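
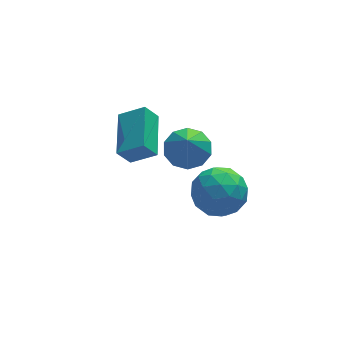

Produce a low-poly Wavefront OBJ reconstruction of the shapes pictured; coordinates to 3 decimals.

v 1.167 -1.861 -1.832
v 1.883 -1.587 -2.626
v 2.157 -3.293 -1.434
v 2.873 -3.019 -2.228
v 2.792 -2.397 -1.319
v 2.179 -1.512 -1.566
v 1.861 -3.368 -2.494
v 1.248 -2.483 -2.741
v 2.312 -2.518 -3.036
v 2.887 -1.918 -2.31
v 1.153 -2.962 -1.75
v 1.728 -2.362 -1.024
v 1.438 -1.598 -2.264
v 2.602 -3.282 -1.796
v 2.554 -2.916 -1.262
v 2.975 -2.755 -1.729
v 1.612 -1.554 -1.641
v 2.033 -1.393 -2.108
v 2.567 -1.869 -1.339
v 2.007 -3.487 -1.952
v 2.428 -3.326 -2.419
v 1.065 -2.125 -2.331
v 1.486 -1.964 -2.798
v 1.473 -3.011 -2.721
v 2.111 -1.984 -2.972
v 2.693 -2.826 -2.737
v 2.098 -3.031 -2.894
v 1.738 -2.511 -3.039
v 2.449 -1.632 -2.545
v 3.031 -2.473 -2.311
v 2.983 -2.108 -1.777
v 2.623 -1.588 -1.921
v 2.701 -2.179 -2.785
v 1.009 -2.407 -1.749
v 1.591 -3.248 -1.515
v 1.417 -3.292 -2.139
v 1.057 -2.772 -2.283
v 1.347 -2.054 -1.323
v 1.929 -2.896 -1.088
v 2.302 -2.369 -1.021
v 1.942 -1.849 -1.166
v 1.339 -2.701 -1.275
v -1.159 0.06 -1.463
v -0.236 -0.325 -0.837
v -0.678 1.892 -1.046
v 0.245 1.507 -0.419
v -0.645 0.093 -2.201
v 0.278 -0.292 -1.574
v -0.164 1.925 -1.783
v 0.759 1.54 -1.157
v 1.95 1.831 -3.78
v 2.757 1.367 -3.913
v 1.73 1.049 -2.4
v 2.876 1.854 -3.619
v 2.641 2.331 -3.386
v 2.142 2.618 -3.303
v 1.57 2.603 -3.402
v 1.143 2.294 -3.646
v 1.024 1.807 -3.94
v 1.258 1.33 -4.173
v 1.757 1.043 -4.256
v 2.329 1.058 -4.157
f 1 38 17
f 38 12 41
f 17 41 6
f 38 41 17
f 1 17 13
f 17 6 18
f 13 18 2
f 17 18 13
f 1 13 22
f 13 2 23
f 22 23 8
f 13 23 22
f 1 22 34
f 22 8 37
f 34 37 11
f 22 37 34
f 1 34 38
f 34 11 42
f 38 42 12
f 34 42 38
f 2 18 29
f 18 6 32
f 29 32 10
f 18 32 29
f 6 41 19
f 41 12 40
f 19 40 5
f 41 40 19
f 12 42 39
f 42 11 35
f 39 35 3
f 42 35 39
f 11 37 36
f 37 8 24
f 36 24 7
f 37 24 36
f 8 23 28
f 23 2 25
f 28 25 9
f 23 25 28
f 4 30 16
f 30 10 31
f 16 31 5
f 30 31 16
f 4 16 14
f 16 5 15
f 14 15 3
f 16 15 14
f 4 14 21
f 14 3 20
f 21 20 7
f 14 20 21
f 4 21 26
f 21 7 27
f 26 27 9
f 21 27 26
f 4 26 30
f 26 9 33
f 30 33 10
f 26 33 30
f 5 31 19
f 31 10 32
f 19 32 6
f 31 32 19
f 3 15 39
f 15 5 40
f 39 40 12
f 15 40 39
f 7 20 36
f 20 3 35
f 36 35 11
f 20 35 36
f 9 27 28
f 27 7 24
f 28 24 8
f 27 24 28
f 10 33 29
f 33 9 25
f 29 25 2
f 33 25 29
f 44 46 43
f 47 44 43
f 43 46 45
f 45 47 43
f 44 50 46
f 48 44 47
f 48 50 44
f 46 50 45
f 49 47 45
f 45 50 49
f 49 48 47
f 50 48 49
f 52 51 54
f 52 54 53
f 54 51 55
f 54 55 53
f 55 51 56
f 55 56 53
f 56 51 57
f 56 57 53
f 57 51 58
f 57 58 53
f 58 51 59
f 58 59 53
f 59 51 60
f 59 60 53
f 60 51 61
f 60 61 53
f 61 51 62
f 61 62 53
f 62 51 52
f 62 52 53



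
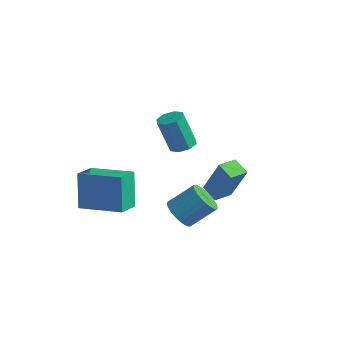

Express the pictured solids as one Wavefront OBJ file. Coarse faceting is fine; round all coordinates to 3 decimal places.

v 3.307 -1.826 -1.321
v 3.943 -2.234 -1.409
v 4.628 -1.362 -0.507
v 3.993 -0.954 -0.419
v 3.972 -2.033 -1.626
v 4.657 -1.161 -0.723
v 3.901 -1.801 -1.796
v 4.586 -0.929 -0.893
v 3.739 -1.573 -1.893
v 4.424 -0.701 -0.991
v 3.511 -1.383 -1.904
v 4.197 -0.511 -1.001
v 3.253 -1.26 -1.826
v 3.938 -0.388 -0.923
v 3.003 -1.224 -1.671
v 3.688 -0.352 -0.768
v 2.799 -1.279 -1.463
v 3.484 -0.407 -0.56
v 2.672 -1.418 -1.233
v 3.357 -0.546 -0.331
v 2.643 -1.619 -1.017
v 3.328 -0.747 -0.114
v 2.714 -1.851 -0.847
v 3.399 -0.979 0.056
v 2.876 -2.079 -0.749
v 3.561 -1.207 0.153
v 3.103 -2.269 -0.739
v 3.789 -1.397 0.164
v 3.362 -2.392 -0.817
v 4.047 -1.52 0.086
v 3.612 -2.428 -0.972
v 4.297 -1.556 -0.069
v 3.816 -2.373 -1.18
v 4.501 -1.501 -0.277
v 0.921 2.676 -3.575
v 1.707 2.783 -1.728
v 1.078 3.616 -3.696
v 1.863 3.723 -1.849
v 1.737 2.497 -3.911
v 2.522 2.604 -2.064
v 1.893 3.437 -4.032
v 2.679 3.544 -2.185
v 1.255 0.892 0.442
v 1.812 0.647 0.603
v 1.263 0.443 2.199
v 0.705 0.688 2.038
v 1.798 1.125 0.659
v 1.249 0.922 2.255
v 1.465 1.467 0.588
v 0.916 1.264 2.184
v 1.009 1.472 0.432
v 0.46 1.268 2.027
v 0.697 1.137 0.281
v 0.148 0.933 1.877
v 0.711 0.658 0.225
v 0.162 0.455 1.821
v 1.044 0.316 0.296
v 0.495 0.113 1.892
v 1.5 0.312 0.453
v 0.951 0.108 2.048
v -1.735 -2.479 -3.158
v -2.225 -1.961 -1.451
v -1.976 -1.375 -3.562
v -2.465 -0.857 -1.855
v 0.245 -1.903 -2.765
v -0.244 -1.385 -1.058
v 0.005 -0.799 -3.169
v -0.485 -0.281 -1.462
f 2 1 5
f 2 5 3
f 3 5 6
f 3 6 4
f 5 1 7
f 5 7 6
f 6 7 8
f 6 8 4
f 7 1 9
f 7 9 8
f 8 9 10
f 8 10 4
f 9 1 11
f 9 11 10
f 10 11 12
f 10 12 4
f 11 1 13
f 11 13 12
f 12 13 14
f 12 14 4
f 13 1 15
f 13 15 14
f 14 15 16
f 14 16 4
f 15 1 17
f 15 17 16
f 16 17 18
f 16 18 4
f 17 1 19
f 17 19 18
f 18 19 20
f 18 20 4
f 19 1 21
f 19 21 20
f 20 21 22
f 20 22 4
f 21 1 23
f 21 23 22
f 22 23 24
f 22 24 4
f 23 1 25
f 23 25 24
f 24 25 26
f 24 26 4
f 25 1 27
f 25 27 26
f 26 27 28
f 26 28 4
f 27 1 29
f 27 29 28
f 28 29 30
f 28 30 4
f 29 1 31
f 29 31 30
f 30 31 32
f 30 32 4
f 31 1 33
f 31 33 32
f 32 33 34
f 32 34 4
f 33 1 2
f 33 2 34
f 34 2 3
f 34 3 4
f 36 38 35
f 39 36 35
f 35 38 37
f 37 39 35
f 36 42 38
f 40 36 39
f 40 42 36
f 38 42 37
f 41 39 37
f 37 42 41
f 41 40 39
f 42 40 41
f 44 43 47
f 44 47 45
f 45 47 48
f 45 48 46
f 47 43 49
f 47 49 48
f 48 49 50
f 48 50 46
f 49 43 51
f 49 51 50
f 50 51 52
f 50 52 46
f 51 43 53
f 51 53 52
f 52 53 54
f 52 54 46
f 53 43 55
f 53 55 54
f 54 55 56
f 54 56 46
f 55 43 57
f 55 57 56
f 56 57 58
f 56 58 46
f 57 43 59
f 57 59 58
f 58 59 60
f 58 60 46
f 59 43 44
f 59 44 60
f 60 44 45
f 60 45 46
f 62 64 61
f 65 62 61
f 61 64 63
f 63 65 61
f 62 68 64
f 66 62 65
f 66 68 62
f 64 68 63
f 67 65 63
f 63 68 67
f 67 66 65
f 68 66 67



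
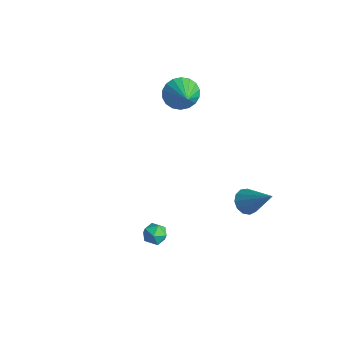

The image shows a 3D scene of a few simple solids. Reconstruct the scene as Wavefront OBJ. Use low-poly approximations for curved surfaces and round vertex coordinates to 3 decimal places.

v 1.247 -2.301 -1.04
v 1.717 -1.891 -1.19
v 1.823 -3.089 -1.39
v 2.293 -2.679 -1.54
v 2.153 -2.795 -0.925
v 1.796 -2.307 -0.709
v 1.744 -2.673 -1.871
v 1.387 -2.185 -1.655
v 2.024 -2.12 -1.704
v 2.276 -2.196 -1.119
v 1.264 -2.784 -1.461
v 1.516 -2.86 -0.876
v 1.862 2.566 -1.84
v 2.325 2.761 -2.341
v 3.218 2.994 -0.42
v 2.12 3.09 -2.244
v 1.832 3.253 -2.019
v 1.554 3.198 -1.736
v 1.374 2.942 -1.487
v 1.348 2.568 -1.35
v 1.486 2.192 -1.368
v 1.742 1.936 -1.537
v 2.037 1.88 -1.801
v 2.276 2.041 -2.078
v 2.384 2.37 -2.28
v -3.98 2.824 1.548
v -3.574 2.531 0.764
v -2.72 2.316 2.392
v -3.439 2.921 0.798
v -3.412 3.292 0.98
v -3.497 3.57 1.275
v -3.678 3.7 1.623
v -3.919 3.657 1.957
v -4.172 3.449 2.21
v -4.387 3.117 2.332
v -4.522 2.727 2.298
v -4.549 2.356 2.116
v -4.464 2.078 1.821
v -4.283 1.948 1.473
v -4.042 1.991 1.139
v -3.789 2.2 0.886
f 1 12 6
f 1 6 2
f 1 2 8
f 1 8 11
f 1 11 12
f 2 6 10
f 6 12 5
f 12 11 3
f 11 8 7
f 8 2 9
f 4 10 5
f 4 5 3
f 4 3 7
f 4 7 9
f 4 9 10
f 5 10 6
f 3 5 12
f 7 3 11
f 9 7 8
f 10 9 2
f 14 13 16
f 14 16 15
f 16 13 17
f 16 17 15
f 17 13 18
f 17 18 15
f 18 13 19
f 18 19 15
f 19 13 20
f 19 20 15
f 20 13 21
f 20 21 15
f 21 13 22
f 21 22 15
f 22 13 23
f 22 23 15
f 23 13 24
f 23 24 15
f 24 13 25
f 24 25 15
f 25 13 14
f 25 14 15
f 27 26 29
f 27 29 28
f 29 26 30
f 29 30 28
f 30 26 31
f 30 31 28
f 31 26 32
f 31 32 28
f 32 26 33
f 32 33 28
f 33 26 34
f 33 34 28
f 34 26 35
f 34 35 28
f 35 26 36
f 35 36 28
f 36 26 37
f 36 37 28
f 37 26 38
f 37 38 28
f 38 26 39
f 38 39 28
f 39 26 40
f 39 40 28
f 40 26 41
f 40 41 28
f 41 26 27
f 41 27 28



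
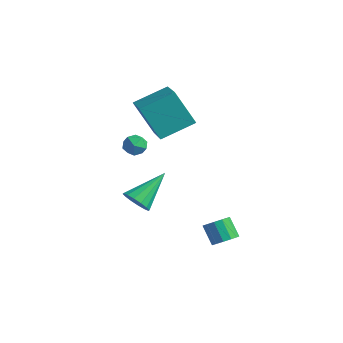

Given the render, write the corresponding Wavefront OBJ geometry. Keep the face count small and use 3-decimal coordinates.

v -0.747 -1.689 -1.887
v -0.158 -1.962 -1.531
v -0.653 -0.031 -0.773
v -0.014 -1.77 -1.83
v -0.066 -1.556 -2.143
v -0.301 -1.378 -2.388
v -0.655 -1.284 -2.499
v -1.034 -1.298 -2.445
v -1.337 -1.417 -2.242
v -1.481 -1.609 -1.944
v -1.429 -1.823 -1.63
v -1.194 -2 -1.385
v -0.839 -2.095 -1.275
v -0.46 -2.081 -1.328
v -3.432 0.887 -0.659
v -2.84 0.723 -0.877
v -3.3 0.257 0.177
v -2.708 0.093 -0.041
v -2.819 0.697 0.178
v -2.901 1.086 -0.339
v -3.239 -0.106 -0.361
v -3.321 0.283 -0.878
v -2.721 0.109 -0.692
v -2.461 0.606 -0.359
v -3.679 0.374 -0.341
v -3.419 0.871 -0.008
v 2.544 0.438 -3.808
v 3.014 0.67 -3.441
v 2.306 0.815 -2.625
v 1.836 0.582 -2.992
v 2.872 0.952 -3.615
v 2.164 1.097 -2.799
v 2.625 1.071 -3.85
v 1.917 1.216 -3.034
v 2.353 0.989 -4.071
v 1.645 1.134 -3.255
v 2.141 0.731 -4.209
v 1.433 0.876 -3.393
v 2.057 0.381 -4.22
v 1.35 0.526 -3.404
v 2.128 0.048 -4.1
v 1.42 0.193 -3.284
v 2.331 -0.161 -3.887
v 1.623 -0.016 -3.071
v 2.601 -0.18 -3.649
v 1.893 -0.035 -2.833
v 2.853 -0.003 -3.462
v 2.145 0.142 -2.645
v 3.007 0.314 -3.384
v 2.299 0.459 -2.568
v -3.261 1.852 -0.242
v -4.279 1.54 1.416
v -2.562 3.35 0.47
v -3.579 3.038 2.128
v -1.781 0.822 0.472
v -2.798 0.51 2.13
v -1.081 2.32 1.184
v -2.099 2.008 2.842
f 2 1 4
f 2 4 3
f 4 1 5
f 4 5 3
f 5 1 6
f 5 6 3
f 6 1 7
f 6 7 3
f 7 1 8
f 7 8 3
f 8 1 9
f 8 9 3
f 9 1 10
f 9 10 3
f 10 1 11
f 10 11 3
f 11 1 12
f 11 12 3
f 12 1 13
f 12 13 3
f 13 1 14
f 13 14 3
f 14 1 2
f 14 2 3
f 15 26 20
f 15 20 16
f 15 16 22
f 15 22 25
f 15 25 26
f 16 20 24
f 20 26 19
f 26 25 17
f 25 22 21
f 22 16 23
f 18 24 19
f 18 19 17
f 18 17 21
f 18 21 23
f 18 23 24
f 19 24 20
f 17 19 26
f 21 17 25
f 23 21 22
f 24 23 16
f 28 27 31
f 28 31 29
f 29 31 32
f 29 32 30
f 31 27 33
f 31 33 32
f 32 33 34
f 32 34 30
f 33 27 35
f 33 35 34
f 34 35 36
f 34 36 30
f 35 27 37
f 35 37 36
f 36 37 38
f 36 38 30
f 37 27 39
f 37 39 38
f 38 39 40
f 38 40 30
f 39 27 41
f 39 41 40
f 40 41 42
f 40 42 30
f 41 27 43
f 41 43 42
f 42 43 44
f 42 44 30
f 43 27 45
f 43 45 44
f 44 45 46
f 44 46 30
f 45 27 47
f 45 47 46
f 46 47 48
f 46 48 30
f 47 27 49
f 47 49 48
f 48 49 50
f 48 50 30
f 49 27 28
f 49 28 50
f 50 28 29
f 50 29 30
f 52 54 51
f 55 52 51
f 51 54 53
f 53 55 51
f 52 58 54
f 56 52 55
f 56 58 52
f 54 58 53
f 57 55 53
f 53 58 57
f 57 56 55
f 58 56 57



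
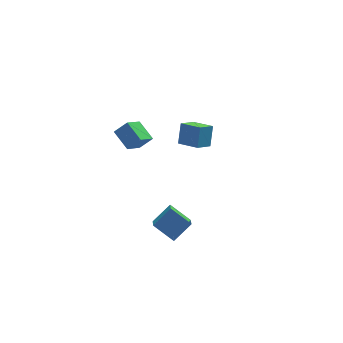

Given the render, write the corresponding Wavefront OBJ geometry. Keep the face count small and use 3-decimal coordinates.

v -3.379 1.098 -0.134
v -3.927 2.314 0.485
v -4.192 1.094 -0.845
v -4.74 2.309 -0.226
v -2.44 2.071 -1.214
v -2.988 3.286 -0.595
v -3.253 2.066 -1.925
v -3.801 3.282 -1.306
v -2.629 -4.144 -4.418
v -2.807 -5.104 -3.704
v -3.647 -3.307 -3.546
v -3.825 -4.268 -2.832
v -1.495 -3.692 -3.528
v -1.673 -4.653 -2.814
v -2.513 -2.856 -2.656
v -2.691 -3.816 -1.942
v 0.371 2.347 -3.087
v 0.716 3.121 -1.898
v -0.581 3.414 -3.506
v -0.235 4.189 -2.318
v 1.315 2.931 -3.742
v 1.661 3.706 -2.554
v 0.364 3.999 -4.162
v 0.709 4.773 -2.973
f 2 4 1
f 5 2 1
f 1 4 3
f 3 5 1
f 2 8 4
f 6 2 5
f 6 8 2
f 4 8 3
f 7 5 3
f 3 8 7
f 7 6 5
f 8 6 7
f 10 12 9
f 13 10 9
f 9 12 11
f 11 13 9
f 10 16 12
f 14 10 13
f 14 16 10
f 12 16 11
f 15 13 11
f 11 16 15
f 15 14 13
f 16 14 15
f 18 20 17
f 21 18 17
f 17 20 19
f 19 21 17
f 18 24 20
f 22 18 21
f 22 24 18
f 20 24 19
f 23 21 19
f 19 24 23
f 23 22 21
f 24 22 23



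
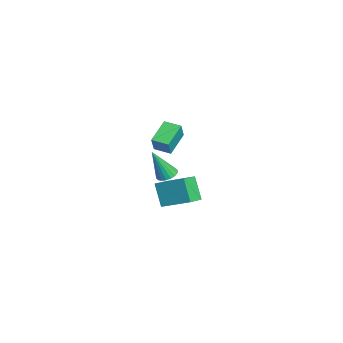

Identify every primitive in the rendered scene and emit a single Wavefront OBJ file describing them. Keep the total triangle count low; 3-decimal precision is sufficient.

v 1.831 1.777 3.129
v 2.367 1.582 4.162
v 0.622 2.619 3.914
v 1.158 2.425 4.948
v 2.382 2.675 3.012
v 2.918 2.481 4.046
v 1.173 3.518 3.798
v 1.709 3.323 4.831
v -2.448 2.58 -4.372
v -3.33 2.278 -2.879
v -3.36 3.345 -4.756
v -4.241 3.044 -3.262
v -1.459 4.216 -3.458
v -2.34 3.915 -1.964
v -2.37 4.982 -3.841
v -3.252 4.68 -2.348
v 0.131 2.677 -0.021
v 0.789 2.84 0.025
v 0.209 1.803 1.941
v 0.651 3.084 0.139
v 0.41 3.247 0.221
v 0.114 3.298 0.255
v -0.18 3.225 0.235
v -0.411 3.044 0.164
v -0.536 2.79 0.056
v -0.528 2.514 -0.068
v -0.39 2.27 -0.182
v -0.149 2.106 -0.264
v 0.148 2.056 -0.298
v 0.441 2.129 -0.278
v 0.672 2.31 -0.207
v 0.797 2.564 -0.099
f 2 4 1
f 5 2 1
f 1 4 3
f 3 5 1
f 2 8 4
f 6 2 5
f 6 8 2
f 4 8 3
f 7 5 3
f 3 8 7
f 7 6 5
f 8 6 7
f 10 12 9
f 13 10 9
f 9 12 11
f 11 13 9
f 10 16 12
f 14 10 13
f 14 16 10
f 12 16 11
f 15 13 11
f 11 16 15
f 15 14 13
f 16 14 15
f 18 17 20
f 18 20 19
f 20 17 21
f 20 21 19
f 21 17 22
f 21 22 19
f 22 17 23
f 22 23 19
f 23 17 24
f 23 24 19
f 24 17 25
f 24 25 19
f 25 17 26
f 25 26 19
f 26 17 27
f 26 27 19
f 27 17 28
f 27 28 19
f 28 17 29
f 28 29 19
f 29 17 30
f 29 30 19
f 30 17 31
f 30 31 19
f 31 17 32
f 31 32 19
f 32 17 18
f 32 18 19



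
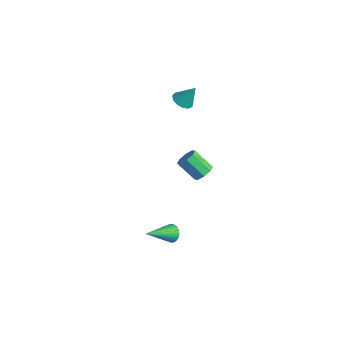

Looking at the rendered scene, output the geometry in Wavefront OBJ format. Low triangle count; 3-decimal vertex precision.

v -2.753 3.664 -3.801
v -2.336 3.83 -3.345
v -3.189 3.222 -2.343
v -3.607 3.056 -2.799
v -2.674 4.175 -3.424
v -3.528 3.567 -2.422
v -3.059 4.221 -3.724
v -3.912 3.613 -2.722
v -3.264 3.94 -4.069
v -4.118 3.333 -3.067
v -3.171 3.498 -4.257
v -4.024 2.89 -3.255
v -2.832 3.153 -4.178
v -3.686 2.545 -3.176
v -2.448 3.107 -3.878
v -3.301 2.499 -2.876
v -2.242 3.387 -3.533
v -3.096 2.78 -2.531
v 2.72 -1.474 -1.842
v 3.175 -1.3 -1.586
v 2.84 -3.026 -0.998
v 3.023 -1.237 -1.449
v 2.824 -1.21 -1.371
v 2.61 -1.223 -1.365
v 2.413 -1.275 -1.432
v 2.262 -1.357 -1.561
v 2.181 -1.457 -1.733
v 2.183 -1.559 -1.921
v 2.266 -1.649 -2.098
v 2.418 -1.712 -2.235
v 2.616 -1.739 -2.313
v 2.83 -1.725 -2.319
v 3.028 -1.674 -2.252
v 3.178 -1.592 -2.123
v 3.259 -1.492 -1.951
v 3.258 -1.39 -1.762
v -2.461 2.168 3.277
v -2.001 2.465 2.964
v -2.059 2.692 4.363
v -2.281 2.683 2.962
v -2.618 2.738 3.06
v -2.905 2.612 3.227
v -3.051 2.345 3.41
v -3.009 2.022 3.551
v -2.794 1.745 3.605
v -2.473 1.603 3.555
v -2.148 1.639 3.417
v -1.922 1.844 3.234
v -1.868 2.152 3.066
f 2 1 5
f 2 5 3
f 3 5 6
f 3 6 4
f 5 1 7
f 5 7 6
f 6 7 8
f 6 8 4
f 7 1 9
f 7 9 8
f 8 9 10
f 8 10 4
f 9 1 11
f 9 11 10
f 10 11 12
f 10 12 4
f 11 1 13
f 11 13 12
f 12 13 14
f 12 14 4
f 13 1 15
f 13 15 14
f 14 15 16
f 14 16 4
f 15 1 17
f 15 17 16
f 16 17 18
f 16 18 4
f 17 1 2
f 17 2 18
f 18 2 3
f 18 3 4
f 20 19 22
f 20 22 21
f 22 19 23
f 22 23 21
f 23 19 24
f 23 24 21
f 24 19 25
f 24 25 21
f 25 19 26
f 25 26 21
f 26 19 27
f 26 27 21
f 27 19 28
f 27 28 21
f 28 19 29
f 28 29 21
f 29 19 30
f 29 30 21
f 30 19 31
f 30 31 21
f 31 19 32
f 31 32 21
f 32 19 33
f 32 33 21
f 33 19 34
f 33 34 21
f 34 19 35
f 34 35 21
f 35 19 36
f 35 36 21
f 36 19 20
f 36 20 21
f 38 37 40
f 38 40 39
f 40 37 41
f 40 41 39
f 41 37 42
f 41 42 39
f 42 37 43
f 42 43 39
f 43 37 44
f 43 44 39
f 44 37 45
f 44 45 39
f 45 37 46
f 45 46 39
f 46 37 47
f 46 47 39
f 47 37 48
f 47 48 39
f 48 37 49
f 48 49 39
f 49 37 38
f 49 38 39



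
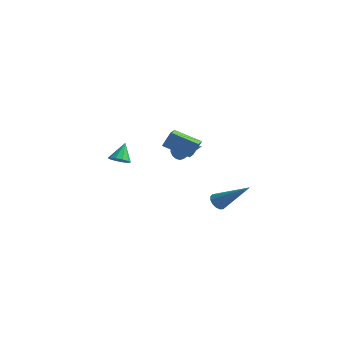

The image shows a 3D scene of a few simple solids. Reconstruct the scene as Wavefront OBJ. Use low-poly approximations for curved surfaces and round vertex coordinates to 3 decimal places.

v 3.011 0.216 0.136
v 3.308 0.271 -0.262
v 4.529 0.744 1.344
v 3.2 0.503 -0.227
v 3.041 0.659 -0.094
v 2.873 0.695 0.1
v 2.743 0.604 0.304
v 2.685 0.408 0.463
v 2.714 0.161 0.534
v 2.822 -0.071 0.499
v 2.981 -0.226 0.367
v 3.149 -0.263 0.173
v 3.279 -0.171 -0.031
v 3.337 0.024 -0.19
v -1.292 0.717 2.399
v -1.041 1.034 3.236
v -1.782 1.425 2.277
v -1.532 1.742 3.114
v -0.128 1.418 1.786
v 0.122 1.735 2.623
v -0.619 2.126 1.664
v -0.368 2.443 2.501
v -2.522 2.931 1.131
v -2.318 3.109 0.663
v -1.058 3.089 1.829
v -2.406 3.339 0.796
v -2.525 3.46 1.019
v -2.644 3.439 1.271
v -2.729 3.282 1.486
v -2.759 3.031 1.606
v -2.726 2.753 1.598
v -2.638 2.524 1.465
v -2.519 2.403 1.243
v -2.401 2.424 0.991
v -2.315 2.581 0.776
v -2.285 2.832 0.656
v 0.827 -3.826 3.198
v 1.346 -3.738 3.258
v 0.633 -3.294 4.082
v 1.221 -3.491 3.083
v 0.946 -3.372 2.951
v 0.625 -3.426 2.914
v 0.381 -3.633 2.985
v 0.307 -3.913 3.137
v 0.432 -4.16 3.312
v 0.707 -4.279 3.444
v 1.028 -4.225 3.482
v 1.272 -4.019 3.411
f 2 1 4
f 2 4 3
f 4 1 5
f 4 5 3
f 5 1 6
f 5 6 3
f 6 1 7
f 6 7 3
f 7 1 8
f 7 8 3
f 8 1 9
f 8 9 3
f 9 1 10
f 9 10 3
f 10 1 11
f 10 11 3
f 11 1 12
f 11 12 3
f 12 1 13
f 12 13 3
f 13 1 14
f 13 14 3
f 14 1 2
f 14 2 3
f 16 18 15
f 19 16 15
f 15 18 17
f 17 19 15
f 16 22 18
f 20 16 19
f 20 22 16
f 18 22 17
f 21 19 17
f 17 22 21
f 21 20 19
f 22 20 21
f 24 23 26
f 24 26 25
f 26 23 27
f 26 27 25
f 27 23 28
f 27 28 25
f 28 23 29
f 28 29 25
f 29 23 30
f 29 30 25
f 30 23 31
f 30 31 25
f 31 23 32
f 31 32 25
f 32 23 33
f 32 33 25
f 33 23 34
f 33 34 25
f 34 23 35
f 34 35 25
f 35 23 36
f 35 36 25
f 36 23 24
f 36 24 25
f 38 37 40
f 38 40 39
f 40 37 41
f 40 41 39
f 41 37 42
f 41 42 39
f 42 37 43
f 42 43 39
f 43 37 44
f 43 44 39
f 44 37 45
f 44 45 39
f 45 37 46
f 45 46 39
f 46 37 47
f 46 47 39
f 47 37 48
f 47 48 39
f 48 37 38
f 48 38 39



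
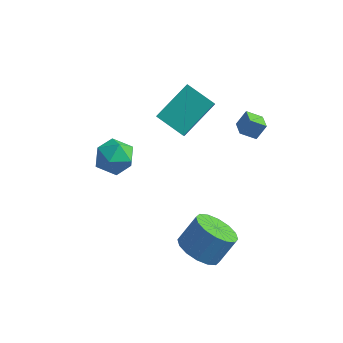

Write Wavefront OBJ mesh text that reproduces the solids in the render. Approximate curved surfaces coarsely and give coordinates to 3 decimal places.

v -1.593 0.027 -2.031
v -0.883 -0.025 -1.285
v -1.977 -1.575 -1.775
v -1.267 -1.627 -1.029
v -2.122 -1.068 -0.89
v -1.885 -0.078 -1.048
v -0.975 -1.522 -2.012
v -0.738 -0.532 -2.17
v -0.502 -0.982 -1.274
v -1.21 -0.701 -0.58
v -1.65 -0.899 -2.48
v -2.358 -0.618 -1.786
v 0.014 0.537 0.904
v 0.761 2.194 2.071
v -0.32 1.37 -0.064
v 0.428 3.027 1.103
v 1.432 0.353 0.257
v 2.18 2.01 1.424
v 1.099 1.186 -0.711
v 1.846 2.843 0.456
v 3.856 2.453 -0.218
v 3.197 2.105 0.25
v 4.167 2.84 0.509
v 3.508 2.492 0.976
v 4.332 1.768 -0.056
v 3.673 1.42 0.411
v 4.643 2.155 0.67
v 3.984 1.807 1.138
v 3.556 -2.653 -4.475
v 4.225 -2.1 -5.136
v 4.752 -1.315 -3.946
v 4.084 -1.867 -3.285
v 3.748 -1.798 -5.124
v 4.275 -1.013 -3.934
v 3.22 -1.725 -4.938
v 3.747 -0.94 -3.748
v 2.783 -1.9 -4.629
v 3.31 -1.115 -3.439
v 2.552 -2.277 -4.278
v 3.079 -1.492 -3.088
v 2.591 -2.755 -3.98
v 3.118 -1.97 -2.79
v 2.888 -3.205 -3.814
v 3.415 -2.42 -2.624
v 3.365 -3.507 -3.826
v 3.892 -2.722 -2.636
v 3.893 -3.58 -4.012
v 4.42 -2.795 -2.822
v 4.33 -3.405 -4.321
v 4.857 -2.62 -3.131
v 4.561 -3.028 -4.672
v 5.088 -2.243 -3.482
v 4.522 -2.55 -4.97
v 5.049 -1.765 -3.78
f 1 12 6
f 1 6 2
f 1 2 8
f 1 8 11
f 1 11 12
f 2 6 10
f 6 12 5
f 12 11 3
f 11 8 7
f 8 2 9
f 4 10 5
f 4 5 3
f 4 3 7
f 4 7 9
f 4 9 10
f 5 10 6
f 3 5 12
f 7 3 11
f 9 7 8
f 10 9 2
f 14 16 13
f 17 14 13
f 13 16 15
f 15 17 13
f 14 20 16
f 18 14 17
f 18 20 14
f 16 20 15
f 19 17 15
f 15 20 19
f 19 18 17
f 20 18 19
f 22 24 21
f 25 22 21
f 21 24 23
f 23 25 21
f 22 28 24
f 26 22 25
f 26 28 22
f 24 28 23
f 27 25 23
f 23 28 27
f 27 26 25
f 28 26 27
f 30 29 33
f 30 33 31
f 31 33 34
f 31 34 32
f 33 29 35
f 33 35 34
f 34 35 36
f 34 36 32
f 35 29 37
f 35 37 36
f 36 37 38
f 36 38 32
f 37 29 39
f 37 39 38
f 38 39 40
f 38 40 32
f 39 29 41
f 39 41 40
f 40 41 42
f 40 42 32
f 41 29 43
f 41 43 42
f 42 43 44
f 42 44 32
f 43 29 45
f 43 45 44
f 44 45 46
f 44 46 32
f 45 29 47
f 45 47 46
f 46 47 48
f 46 48 32
f 47 29 49
f 47 49 48
f 48 49 50
f 48 50 32
f 49 29 51
f 49 51 50
f 50 51 52
f 50 52 32
f 51 29 53
f 51 53 52
f 52 53 54
f 52 54 32
f 53 29 30
f 53 30 54
f 54 30 31
f 54 31 32



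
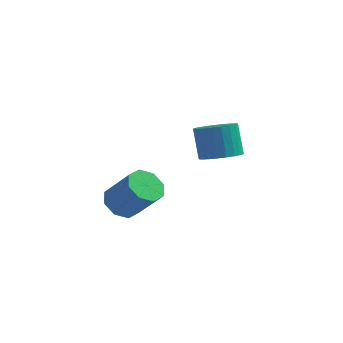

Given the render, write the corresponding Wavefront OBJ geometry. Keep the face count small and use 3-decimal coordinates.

v -1.394 -1.072 -3.365
v -0.843 -1.652 -3.948
v 0.464 -1.988 -2.379
v -0.086 -1.408 -1.795
v -0.626 -0.926 -3.973
v 0.681 -1.263 -2.403
v -0.859 -0.286 -3.641
v 0.448 -0.622 -2.072
v -1.405 -0.106 -3.148
v -0.098 -0.442 -1.578
v -1.944 -0.492 -2.781
v -0.637 -0.828 -1.212
v -2.161 -1.217 -2.757
v -0.854 -1.554 -1.187
v -1.928 -1.858 -3.088
v -0.621 -2.194 -1.519
v -1.382 -2.038 -3.582
v -0.075 -2.374 -2.012
v 1.778 3.663 -2.37
v 2.294 2.858 -1.891
v 1.799 3.491 -0.291
v 1.282 4.297 -0.77
v 2.595 3.146 -1.912
v 2.1 3.78 -0.313
v 2.771 3.513 -2.003
v 2.276 4.147 -0.403
v 2.797 3.903 -2.149
v 2.302 4.537 -0.55
v 2.667 4.257 -2.329
v 2.172 4.89 -0.73
v 2.402 4.52 -2.516
v 1.907 5.153 -0.916
v 2.041 4.653 -2.68
v 1.546 5.286 -1.081
v 1.641 4.635 -2.797
v 1.146 5.268 -1.197
v 1.261 4.469 -2.849
v 0.766 5.102 -1.249
v 0.96 4.18 -2.827
v 0.465 4.814 -1.228
v 0.784 3.813 -2.737
v 0.289 4.447 -1.137
v 0.758 3.423 -2.59
v 0.263 4.057 -0.991
v 0.888 3.07 -2.41
v 0.393 3.703 -0.811
v 1.153 2.807 -2.224
v 0.658 3.44 -0.624
v 1.514 2.674 -2.059
v 1.019 3.307 -0.46
v 1.914 2.692 -1.943
v 1.419 3.325 -0.343
f 2 1 5
f 2 5 3
f 3 5 6
f 3 6 4
f 5 1 7
f 5 7 6
f 6 7 8
f 6 8 4
f 7 1 9
f 7 9 8
f 8 9 10
f 8 10 4
f 9 1 11
f 9 11 10
f 10 11 12
f 10 12 4
f 11 1 13
f 11 13 12
f 12 13 14
f 12 14 4
f 13 1 15
f 13 15 14
f 14 15 16
f 14 16 4
f 15 1 17
f 15 17 16
f 16 17 18
f 16 18 4
f 17 1 2
f 17 2 18
f 18 2 3
f 18 3 4
f 20 19 23
f 20 23 21
f 21 23 24
f 21 24 22
f 23 19 25
f 23 25 24
f 24 25 26
f 24 26 22
f 25 19 27
f 25 27 26
f 26 27 28
f 26 28 22
f 27 19 29
f 27 29 28
f 28 29 30
f 28 30 22
f 29 19 31
f 29 31 30
f 30 31 32
f 30 32 22
f 31 19 33
f 31 33 32
f 32 33 34
f 32 34 22
f 33 19 35
f 33 35 34
f 34 35 36
f 34 36 22
f 35 19 37
f 35 37 36
f 36 37 38
f 36 38 22
f 37 19 39
f 37 39 38
f 38 39 40
f 38 40 22
f 39 19 41
f 39 41 40
f 40 41 42
f 40 42 22
f 41 19 43
f 41 43 42
f 42 43 44
f 42 44 22
f 43 19 45
f 43 45 44
f 44 45 46
f 44 46 22
f 45 19 47
f 45 47 46
f 46 47 48
f 46 48 22
f 47 19 49
f 47 49 48
f 48 49 50
f 48 50 22
f 49 19 51
f 49 51 50
f 50 51 52
f 50 52 22
f 51 19 20
f 51 20 52
f 52 20 21
f 52 21 22



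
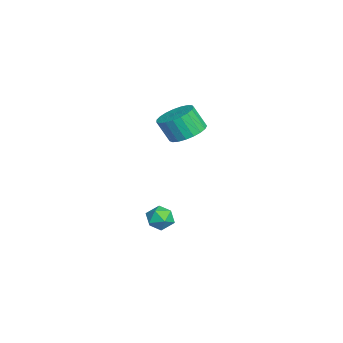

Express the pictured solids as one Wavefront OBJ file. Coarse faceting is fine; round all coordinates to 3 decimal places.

v -3.836 1.685 3.243
v -3.177 0.958 2.929
v -3.305 0.309 4.163
v -3.964 1.035 4.477
v -2.914 1.246 3.107
v -3.042 0.596 4.341
v -2.811 1.609 3.309
v -2.939 0.959 4.543
v -2.885 1.985 3.5
v -3.013 1.336 4.734
v -3.123 2.31 3.646
v -3.251 1.66 4.88
v -3.485 2.526 3.722
v -3.613 1.877 4.956
v -3.907 2.597 3.716
v -4.035 1.948 4.95
v -4.317 2.51 3.628
v -4.445 1.861 4.862
v -4.644 2.281 3.473
v -4.772 1.631 4.707
v -4.831 1.948 3.279
v -4.959 1.298 4.512
v -4.846 1.57 3.078
v -4.974 0.92 4.312
v -4.687 1.212 2.906
v -4.814 0.562 4.14
v -4.38 0.935 2.792
v -4.508 0.286 4.026
v -3.979 0.788 2.756
v -4.107 0.139 3.99
v -3.554 0.796 2.805
v -3.681 0.147 4.038
v -4.066 0.845 -2.581
v -3.437 0.854 -2.054
v -3.543 -0.214 -3.186
v -2.914 -0.205 -2.659
v -3.665 -0.407 -2.398
v -3.988 0.248 -2.024
v -2.992 0.392 -3.216
v -3.315 1.047 -2.842
v -2.773 0.575 -2.447
v -3.189 0.081 -1.941
v -3.791 0.559 -3.299
v -4.207 0.065 -2.793
f 2 1 5
f 2 5 3
f 3 5 6
f 3 6 4
f 5 1 7
f 5 7 6
f 6 7 8
f 6 8 4
f 7 1 9
f 7 9 8
f 8 9 10
f 8 10 4
f 9 1 11
f 9 11 10
f 10 11 12
f 10 12 4
f 11 1 13
f 11 13 12
f 12 13 14
f 12 14 4
f 13 1 15
f 13 15 14
f 14 15 16
f 14 16 4
f 15 1 17
f 15 17 16
f 16 17 18
f 16 18 4
f 17 1 19
f 17 19 18
f 18 19 20
f 18 20 4
f 19 1 21
f 19 21 20
f 20 21 22
f 20 22 4
f 21 1 23
f 21 23 22
f 22 23 24
f 22 24 4
f 23 1 25
f 23 25 24
f 24 25 26
f 24 26 4
f 25 1 27
f 25 27 26
f 26 27 28
f 26 28 4
f 27 1 29
f 27 29 28
f 28 29 30
f 28 30 4
f 29 1 31
f 29 31 30
f 30 31 32
f 30 32 4
f 31 1 2
f 31 2 32
f 32 2 3
f 32 3 4
f 33 44 38
f 33 38 34
f 33 34 40
f 33 40 43
f 33 43 44
f 34 38 42
f 38 44 37
f 44 43 35
f 43 40 39
f 40 34 41
f 36 42 37
f 36 37 35
f 36 35 39
f 36 39 41
f 36 41 42
f 37 42 38
f 35 37 44
f 39 35 43
f 41 39 40
f 42 41 34



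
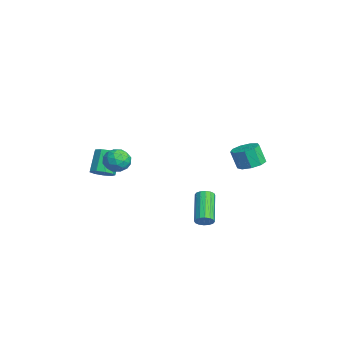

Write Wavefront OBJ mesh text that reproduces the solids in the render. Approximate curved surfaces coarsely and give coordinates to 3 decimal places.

v 0.456 -2.843 3.215
v 1.091 -3.028 3.625
v 0.309 -4.052 2.895
v 0.944 -4.237 3.305
v 0.298 -4.005 3.672
v 0.389 -3.258 3.869
v 1.011 -3.822 2.651
v 1.102 -3.075 2.848
v 1.434 -3.633 3.276
v 0.993 -3.747 3.907
v 0.407 -3.333 2.613
v -0.034 -3.447 3.244
v 0.786 -2.829 3.448
v 0.614 -4.251 3.072
v 0.234 -4.114 3.288
v 0.607 -4.223 3.529
v 0.374 -2.964 3.591
v 0.747 -3.073 3.832
v 0.281 -3.648 3.86
v 0.653 -4.007 2.688
v 1.026 -4.116 2.929
v 0.793 -2.857 2.991
v 1.166 -2.966 3.232
v 1.119 -3.432 2.66
v 1.361 -3.294 3.484
v 1.275 -4.005 3.296
v 1.314 -3.761 2.911
v 1.368 -3.321 3.027
v 1.102 -3.361 3.855
v 1.016 -4.071 3.667
v 0.636 -3.935 3.883
v 0.689 -3.496 3.999
v 1.304 -3.716 3.65
v 0.384 -3.009 2.853
v 0.298 -3.719 2.665
v 0.711 -3.584 2.521
v 0.764 -3.145 2.637
v 0.125 -3.075 3.224
v 0.039 -3.786 3.036
v 0.032 -3.759 3.493
v 0.086 -3.319 3.609
v 0.096 -3.364 2.87
v 2.059 3.073 3.083
v 2.534 2.475 2.988
v 2.337 2.149 4.063
v 1.861 2.747 4.157
v 2.803 2.893 3.165
v 2.605 2.566 4.239
v 2.723 3.395 3.302
v 2.526 3.068 4.377
v 2.332 3.746 3.338
v 2.135 3.42 4.412
v 1.814 3.783 3.254
v 1.617 3.457 4.328
v 1.41 3.488 3.09
v 1.212 3.161 4.164
v 1.309 2.998 2.923
v 1.112 2.672 3.997
v 1.559 2.544 2.83
v 1.362 2.218 3.905
v 2.043 2.337 2.856
v 1.846 2.011 3.931
v 3.379 0.42 -0.102
v 3.673 0.397 0.314
v 2.135 0.717 1.418
v 1.841 0.74 1.002
v 3.675 0.651 0.243
v 2.137 0.971 1.347
v 3.597 0.843 0.079
v 2.06 1.164 1.184
v 3.461 0.922 -0.133
v 1.924 1.242 0.972
v 3.303 0.866 -0.337
v 1.766 1.187 0.768
v 3.165 0.691 -0.478
v 1.628 1.011 0.627
v 3.085 0.443 -0.518
v 1.547 0.763 0.586
v 3.083 0.189 -0.447
v 1.545 0.509 0.657
v 3.16 -0.004 -0.284
v 1.623 0.317 0.821
v 3.296 -0.082 -0.072
v 1.759 0.238 1.033
v 3.454 -0.027 0.132
v 1.917 0.294 1.237
v 3.592 0.149 0.273
v 2.055 0.469 1.378
v -3.557 -3.738 0.42
v -3.122 -4.1 0.831
v -3.928 -3.704 2.032
v -4.363 -3.342 1.62
v -2.967 -3.65 0.786
v -3.774 -3.253 1.987
v -3.088 -3.24 0.569
v -3.895 -2.843 1.77
v -3.429 -3.064 0.283
v -4.235 -2.667 1.483
v -3.829 -3.203 0.06
v -4.636 -2.807 1.261
v -4.102 -3.593 0.005
v -4.908 -3.196 1.206
v -4.12 -4.051 0.145
v -4.926 -3.654 1.346
v -3.874 -4.362 0.413
v -4.68 -3.966 1.614
v -3.48 -4.382 0.684
v -4.286 -3.985 1.885
f 1 38 17
f 38 12 41
f 17 41 6
f 38 41 17
f 1 17 13
f 17 6 18
f 13 18 2
f 17 18 13
f 1 13 22
f 13 2 23
f 22 23 8
f 13 23 22
f 1 22 34
f 22 8 37
f 34 37 11
f 22 37 34
f 1 34 38
f 34 11 42
f 38 42 12
f 34 42 38
f 2 18 29
f 18 6 32
f 29 32 10
f 18 32 29
f 6 41 19
f 41 12 40
f 19 40 5
f 41 40 19
f 12 42 39
f 42 11 35
f 39 35 3
f 42 35 39
f 11 37 36
f 37 8 24
f 36 24 7
f 37 24 36
f 8 23 28
f 23 2 25
f 28 25 9
f 23 25 28
f 4 30 16
f 30 10 31
f 16 31 5
f 30 31 16
f 4 16 14
f 16 5 15
f 14 15 3
f 16 15 14
f 4 14 21
f 14 3 20
f 21 20 7
f 14 20 21
f 4 21 26
f 21 7 27
f 26 27 9
f 21 27 26
f 4 26 30
f 26 9 33
f 30 33 10
f 26 33 30
f 5 31 19
f 31 10 32
f 19 32 6
f 31 32 19
f 3 15 39
f 15 5 40
f 39 40 12
f 15 40 39
f 7 20 36
f 20 3 35
f 36 35 11
f 20 35 36
f 9 27 28
f 27 7 24
f 28 24 8
f 27 24 28
f 10 33 29
f 33 9 25
f 29 25 2
f 33 25 29
f 44 43 47
f 44 47 45
f 45 47 48
f 45 48 46
f 47 43 49
f 47 49 48
f 48 49 50
f 48 50 46
f 49 43 51
f 49 51 50
f 50 51 52
f 50 52 46
f 51 43 53
f 51 53 52
f 52 53 54
f 52 54 46
f 53 43 55
f 53 55 54
f 54 55 56
f 54 56 46
f 55 43 57
f 55 57 56
f 56 57 58
f 56 58 46
f 57 43 59
f 57 59 58
f 58 59 60
f 58 60 46
f 59 43 61
f 59 61 60
f 60 61 62
f 60 62 46
f 61 43 44
f 61 44 62
f 62 44 45
f 62 45 46
f 64 63 67
f 64 67 65
f 65 67 68
f 65 68 66
f 67 63 69
f 67 69 68
f 68 69 70
f 68 70 66
f 69 63 71
f 69 71 70
f 70 71 72
f 70 72 66
f 71 63 73
f 71 73 72
f 72 73 74
f 72 74 66
f 73 63 75
f 73 75 74
f 74 75 76
f 74 76 66
f 75 63 77
f 75 77 76
f 76 77 78
f 76 78 66
f 77 63 79
f 77 79 78
f 78 79 80
f 78 80 66
f 79 63 81
f 79 81 80
f 80 81 82
f 80 82 66
f 81 63 83
f 81 83 82
f 82 83 84
f 82 84 66
f 83 63 85
f 83 85 84
f 84 85 86
f 84 86 66
f 85 63 87
f 85 87 86
f 86 87 88
f 86 88 66
f 87 63 64
f 87 64 88
f 88 64 65
f 88 65 66
f 90 89 93
f 90 93 91
f 91 93 94
f 91 94 92
f 93 89 95
f 93 95 94
f 94 95 96
f 94 96 92
f 95 89 97
f 95 97 96
f 96 97 98
f 96 98 92
f 97 89 99
f 97 99 98
f 98 99 100
f 98 100 92
f 99 89 101
f 99 101 100
f 100 101 102
f 100 102 92
f 101 89 103
f 101 103 102
f 102 103 104
f 102 104 92
f 103 89 105
f 103 105 104
f 104 105 106
f 104 106 92
f 105 89 107
f 105 107 106
f 106 107 108
f 106 108 92
f 107 89 90
f 107 90 108
f 108 90 91
f 108 91 92



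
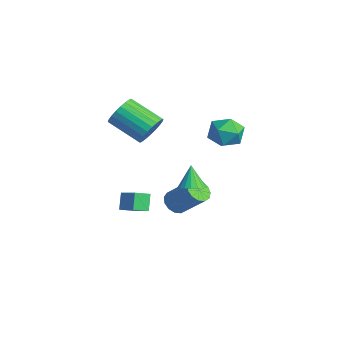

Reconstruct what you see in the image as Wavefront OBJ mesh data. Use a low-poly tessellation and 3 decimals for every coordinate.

v 0.118 -0.332 -0.151
v 0.566 0.215 -0.02
v -0.558 -0.048 0.971
v 0.335 0.352 -0.194
v 0.061 0.354 -0.36
v -0.202 0.22 -0.484
v -0.402 -0.024 -0.542
v -0.499 -0.328 -0.523
v -0.474 -0.634 -0.43
v -0.331 -0.88 -0.282
v -0.1 -1.017 -0.108
v 0.174 -1.019 0.058
v 0.437 -0.885 0.182
v 0.637 -0.641 0.24
v 0.734 -0.337 0.221
v 0.709 -0.031 0.128
v -2.136 -0.107 -2.615
v -1.714 -0.677 -2.647
v -0.622 0.056 -1.317
v -1.044 0.627 -1.285
v -1.569 -0.414 -2.911
v -0.477 0.319 -1.582
v -1.603 -0.054 -3.081
v -0.511 0.679 -1.752
v -1.807 0.29 -3.103
v -0.715 1.023 -1.774
v -2.115 0.508 -2.97
v -1.023 1.241 -1.641
v -2.43 0.53 -2.724
v -1.338 1.263 -1.395
v -2.651 0.351 -2.444
v -1.559 1.084 -1.114
v -2.709 0.026 -2.217
v -1.617 0.759 -0.888
v -2.585 -0.341 -2.117
v -1.493 0.392 -0.788
v -2.318 -0.633 -2.175
v -1.226 0.1 -0.845
v -1.994 -0.758 -2.372
v -0.902 -0.025 -1.043
v -1.682 -1.579 3.159
v -1.237 -1.508 3.927
v -2.633 -2.489 4.828
v -3.078 -2.561 4.061
v -1.433 -1.221 3.935
v -2.829 -2.202 4.836
v -1.667 -0.989 3.825
v -3.063 -1.97 4.726
v -1.903 -0.847 3.614
v -3.3 -1.828 4.515
v -2.106 -0.816 3.334
v -3.502 -1.798 4.235
v -2.243 -0.902 3.027
v -3.64 -1.883 3.928
v -2.296 -1.091 2.74
v -3.692 -2.072 3.641
v -2.255 -1.354 2.517
v -3.651 -2.335 3.418
v -2.127 -1.651 2.392
v -3.523 -2.632 3.293
v -1.931 -1.938 2.384
v -3.327 -2.919 3.285
v -1.697 -2.17 2.494
v -3.093 -3.151 3.395
v -1.46 -2.312 2.705
v -2.857 -3.293 3.606
v -1.258 -2.342 2.985
v -2.654 -3.324 3.886
v -1.12 -2.257 3.292
v -2.517 -3.238 4.193
v -1.068 -2.068 3.579
v -2.464 -3.049 4.48
v -1.109 -1.805 3.802
v -2.505 -2.786 4.703
v -1.563 2.761 1.778
v -0.986 3.02 2.551
v -1.334 1.2 2.129
v -0.757 1.459 2.902
v -1.739 1.64 2.929
v -1.88 2.605 2.712
v -0.44 1.615 1.968
v -0.581 2.58 1.751
v -0.292 2.311 2.668
v -1.094 2.327 3.263
v -1.226 1.893 1.417
v -2.028 1.909 2.012
v 0.325 -4.083 0.762
v 1.457 -3.898 1.394
v 0.362 -3.326 0.474
v 1.494 -3.141 1.107
v 0.806 -4.399 -0.007
v 1.938 -4.214 0.626
v 0.843 -3.642 -0.294
v 1.975 -3.457 0.338
f 2 1 4
f 2 4 3
f 4 1 5
f 4 5 3
f 5 1 6
f 5 6 3
f 6 1 7
f 6 7 3
f 7 1 8
f 7 8 3
f 8 1 9
f 8 9 3
f 9 1 10
f 9 10 3
f 10 1 11
f 10 11 3
f 11 1 12
f 11 12 3
f 12 1 13
f 12 13 3
f 13 1 14
f 13 14 3
f 14 1 15
f 14 15 3
f 15 1 16
f 15 16 3
f 16 1 2
f 16 2 3
f 18 17 21
f 18 21 19
f 19 21 22
f 19 22 20
f 21 17 23
f 21 23 22
f 22 23 24
f 22 24 20
f 23 17 25
f 23 25 24
f 24 25 26
f 24 26 20
f 25 17 27
f 25 27 26
f 26 27 28
f 26 28 20
f 27 17 29
f 27 29 28
f 28 29 30
f 28 30 20
f 29 17 31
f 29 31 30
f 30 31 32
f 30 32 20
f 31 17 33
f 31 33 32
f 32 33 34
f 32 34 20
f 33 17 35
f 33 35 34
f 34 35 36
f 34 36 20
f 35 17 37
f 35 37 36
f 36 37 38
f 36 38 20
f 37 17 39
f 37 39 38
f 38 39 40
f 38 40 20
f 39 17 18
f 39 18 40
f 40 18 19
f 40 19 20
f 42 41 45
f 42 45 43
f 43 45 46
f 43 46 44
f 45 41 47
f 45 47 46
f 46 47 48
f 46 48 44
f 47 41 49
f 47 49 48
f 48 49 50
f 48 50 44
f 49 41 51
f 49 51 50
f 50 51 52
f 50 52 44
f 51 41 53
f 51 53 52
f 52 53 54
f 52 54 44
f 53 41 55
f 53 55 54
f 54 55 56
f 54 56 44
f 55 41 57
f 55 57 56
f 56 57 58
f 56 58 44
f 57 41 59
f 57 59 58
f 58 59 60
f 58 60 44
f 59 41 61
f 59 61 60
f 60 61 62
f 60 62 44
f 61 41 63
f 61 63 62
f 62 63 64
f 62 64 44
f 63 41 65
f 63 65 64
f 64 65 66
f 64 66 44
f 65 41 67
f 65 67 66
f 66 67 68
f 66 68 44
f 67 41 69
f 67 69 68
f 68 69 70
f 68 70 44
f 69 41 71
f 69 71 70
f 70 71 72
f 70 72 44
f 71 41 73
f 71 73 72
f 72 73 74
f 72 74 44
f 73 41 42
f 73 42 74
f 74 42 43
f 74 43 44
f 75 86 80
f 75 80 76
f 75 76 82
f 75 82 85
f 75 85 86
f 76 80 84
f 80 86 79
f 86 85 77
f 85 82 81
f 82 76 83
f 78 84 79
f 78 79 77
f 78 77 81
f 78 81 83
f 78 83 84
f 79 84 80
f 77 79 86
f 81 77 85
f 83 81 82
f 84 83 76
f 88 90 87
f 91 88 87
f 87 90 89
f 89 91 87
f 88 94 90
f 92 88 91
f 92 94 88
f 90 94 89
f 93 91 89
f 89 94 93
f 93 92 91
f 94 92 93



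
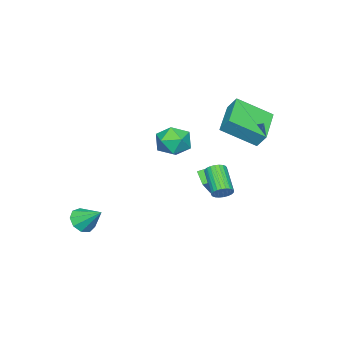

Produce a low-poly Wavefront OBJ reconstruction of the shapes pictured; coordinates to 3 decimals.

v 1.71 -4.192 -4.236
v 2.312 -3.864 -4.669
v 1.75 -3.008 -3.284
v 1.822 -3.691 -4.863
v 1.281 -3.753 -4.764
v 0.94 -4.02 -4.418
v 0.96 -4.367 -3.987
v 1.33 -4.633 -3.673
v 1.879 -4.692 -3.622
v 2.349 -4.517 -3.859
v 2.519 -4.19 -4.272
v -4.087 0.667 2.71
v -4.055 1.221 3.482
v -5.038 2.253 1.613
v -5.007 2.806 2.385
v -2.133 1.414 2.095
v -2.102 1.967 2.867
v -3.085 2.999 0.998
v -3.053 3.553 1.77
v -5.067 -0.302 -2.836
v -3.81 0.031 -1.591
v -4.64 0.306 -3.429
v -3.384 0.638 -2.184
v -4.576 -0.958 -3.156
v -3.32 -0.626 -1.911
v -4.15 -0.351 -3.749
v -2.893 -0.018 -2.504
v -1.222 2.192 -1.729
v -0.798 2.144 -1.351
v -1.775 1.119 -0.392
v -2.198 1.168 -0.771
v -0.907 2.321 -1.272
v -1.884 1.296 -0.313
v -1.064 2.479 -1.263
v -2.04 1.454 -0.304
v -1.244 2.593 -1.324
v -2.221 1.568 -0.366
v -1.421 2.646 -1.448
v -2.398 1.621 -0.489
v -1.568 2.63 -1.614
v -2.545 1.605 -0.656
v -1.662 2.548 -1.798
v -2.639 1.523 -0.839
v -1.689 2.411 -1.972
v -2.666 1.386 -1.013
v -1.645 2.241 -2.108
v -2.622 1.216 -1.149
v -1.536 2.064 -2.187
v -2.513 1.039 -1.228
v -1.38 1.906 -2.196
v -2.356 0.881 -1.237
v -1.199 1.792 -2.134
v -2.176 0.767 -1.176
v -1.022 1.739 -2.011
v -1.999 0.714 -1.052
v -0.875 1.755 -1.844
v -1.852 0.73 -0.886
v -0.781 1.837 -1.661
v -1.758 0.812 -0.702
v -0.754 1.974 -1.487
v -1.731 0.949 -0.528
v -2.642 -0.575 0.062
v -1.695 -1.015 -0.058
v -3.185 -1.965 0.878
v -2.238 -2.405 0.758
v -2.357 -1.583 1.402
v -2.022 -0.724 0.898
v -2.858 -2.256 -0.078
v -2.523 -1.397 -0.582
v -1.829 -2.054 -0.145
v -1.519 -1.638 0.77
v -3.361 -1.342 0.05
v -3.051 -0.926 0.965
f 2 1 4
f 2 4 3
f 4 1 5
f 4 5 3
f 5 1 6
f 5 6 3
f 6 1 7
f 6 7 3
f 7 1 8
f 7 8 3
f 8 1 9
f 8 9 3
f 9 1 10
f 9 10 3
f 10 1 11
f 10 11 3
f 11 1 2
f 11 2 3
f 13 15 12
f 16 13 12
f 12 15 14
f 14 16 12
f 13 19 15
f 17 13 16
f 17 19 13
f 15 19 14
f 18 16 14
f 14 19 18
f 18 17 16
f 19 17 18
f 21 23 20
f 24 21 20
f 20 23 22
f 22 24 20
f 21 27 23
f 25 21 24
f 25 27 21
f 23 27 22
f 26 24 22
f 22 27 26
f 26 25 24
f 27 25 26
f 29 28 32
f 29 32 30
f 30 32 33
f 30 33 31
f 32 28 34
f 32 34 33
f 33 34 35
f 33 35 31
f 34 28 36
f 34 36 35
f 35 36 37
f 35 37 31
f 36 28 38
f 36 38 37
f 37 38 39
f 37 39 31
f 38 28 40
f 38 40 39
f 39 40 41
f 39 41 31
f 40 28 42
f 40 42 41
f 41 42 43
f 41 43 31
f 42 28 44
f 42 44 43
f 43 44 45
f 43 45 31
f 44 28 46
f 44 46 45
f 45 46 47
f 45 47 31
f 46 28 48
f 46 48 47
f 47 48 49
f 47 49 31
f 48 28 50
f 48 50 49
f 49 50 51
f 49 51 31
f 50 28 52
f 50 52 51
f 51 52 53
f 51 53 31
f 52 28 54
f 52 54 53
f 53 54 55
f 53 55 31
f 54 28 56
f 54 56 55
f 55 56 57
f 55 57 31
f 56 28 58
f 56 58 57
f 57 58 59
f 57 59 31
f 58 28 60
f 58 60 59
f 59 60 61
f 59 61 31
f 60 28 29
f 60 29 61
f 61 29 30
f 61 30 31
f 62 73 67
f 62 67 63
f 62 63 69
f 62 69 72
f 62 72 73
f 63 67 71
f 67 73 66
f 73 72 64
f 72 69 68
f 69 63 70
f 65 71 66
f 65 66 64
f 65 64 68
f 65 68 70
f 65 70 71
f 66 71 67
f 64 66 73
f 68 64 72
f 70 68 69
f 71 70 63



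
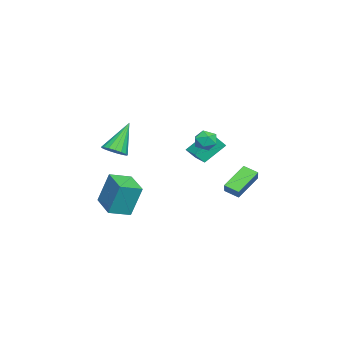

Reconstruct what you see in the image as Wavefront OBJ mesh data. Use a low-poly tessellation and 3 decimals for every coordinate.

v 0.8 -3.515 -0.263
v 1.451 -3.315 0.053
v -0.22 -2.945 1.483
v 1.339 -3.016 -0.11
v 1.104 -2.83 -0.308
v 0.799 -2.802 -0.496
v 0.494 -2.936 -0.63
v 0.26 -3.204 -0.68
v 0.149 -3.542 -0.634
v 0.187 -3.874 -0.503
v 0.366 -4.124 -0.318
v 0.644 -4.234 -0.119
v 0.958 -4.179 0.047
v 1.235 -3.973 0.141
v 1.413 -3.661 0.144
v -1.705 1.404 0.486
v -1.032 1.106 0.508
v -2.008 0.654 -0.388
v -1.335 0.356 -0.366
v -1.801 0.253 0.194
v -1.614 0.717 0.734
v -1.426 1.043 -0.614
v -1.239 1.507 -0.074
v -0.859 0.884 -0.172
v -1.092 0.395 0.327
v -1.948 1.365 -0.207
v -2.181 0.876 0.292
v 1.927 -2.958 -3.467
v 1.903 -2.339 -1.608
v 3.363 -2.036 -3.756
v 3.339 -1.417 -1.896
v 2.641 -3.963 -3.124
v 2.617 -3.344 -1.264
v 4.077 -3.041 -3.412
v 4.053 -2.422 -1.553
v -4.002 0.993 -0.771
v -3.769 0.506 -0.154
v -2.728 1.757 -0.648
v -2.496 1.27 -0.031
v -3.284 -0.03 -1.849
v -3.052 -0.517 -1.232
v -2.011 0.734 -1.726
v -1.778 0.247 -1.109
v -3.123 2.397 -4.592
v -3.38 1.557 -4.257
v -4.472 3.217 -3.571
v -4.729 2.377 -3.236
v -2.611 2.483 -3.984
v -2.868 1.643 -3.649
v -3.96 3.303 -2.963
v -4.217 2.463 -2.628
f 2 1 4
f 2 4 3
f 4 1 5
f 4 5 3
f 5 1 6
f 5 6 3
f 6 1 7
f 6 7 3
f 7 1 8
f 7 8 3
f 8 1 9
f 8 9 3
f 9 1 10
f 9 10 3
f 10 1 11
f 10 11 3
f 11 1 12
f 11 12 3
f 12 1 13
f 12 13 3
f 13 1 14
f 13 14 3
f 14 1 15
f 14 15 3
f 15 1 2
f 15 2 3
f 16 27 21
f 16 21 17
f 16 17 23
f 16 23 26
f 16 26 27
f 17 21 25
f 21 27 20
f 27 26 18
f 26 23 22
f 23 17 24
f 19 25 20
f 19 20 18
f 19 18 22
f 19 22 24
f 19 24 25
f 20 25 21
f 18 20 27
f 22 18 26
f 24 22 23
f 25 24 17
f 29 31 28
f 32 29 28
f 28 31 30
f 30 32 28
f 29 35 31
f 33 29 32
f 33 35 29
f 31 35 30
f 34 32 30
f 30 35 34
f 34 33 32
f 35 33 34
f 37 39 36
f 40 37 36
f 36 39 38
f 38 40 36
f 37 43 39
f 41 37 40
f 41 43 37
f 39 43 38
f 42 40 38
f 38 43 42
f 42 41 40
f 43 41 42
f 45 47 44
f 48 45 44
f 44 47 46
f 46 48 44
f 45 51 47
f 49 45 48
f 49 51 45
f 47 51 46
f 50 48 46
f 46 51 50
f 50 49 48
f 51 49 50



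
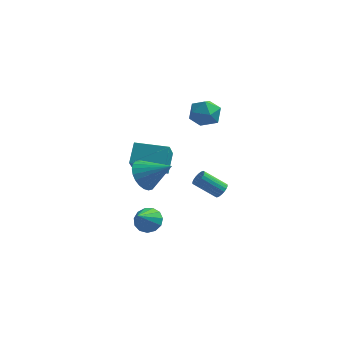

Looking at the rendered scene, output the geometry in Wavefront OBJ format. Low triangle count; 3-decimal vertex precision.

v -0.036 -1.8 -4.21
v 0.493 -2.335 -4.626
v -0.344 -3.1 -2.93
v 0.767 -2.09 -4.311
v 0.787 -1.753 -3.964
v 0.545 -1.431 -3.694
v 0.119 -1.226 -3.589
v -0.356 -1.203 -3.68
v -0.73 -1.37 -3.939
v -0.883 -1.673 -4.285
v -0.768 -2.017 -4.606
v -0.42 -2.291 -4.802
v 0.05 -2.41 -4.809
v 2.191 1.464 2.945
v 2.716 1.547 3.815
v 2.544 -0.147 2.885
v 3.069 -0.064 3.755
v 2.054 0.036 3.76
v 1.836 1.032 3.797
v 3.424 0.368 2.903
v 3.206 1.364 2.94
v 3.478 0.869 3.789
v 2.631 0.664 4.319
v 2.629 0.736 2.381
v 1.782 0.531 2.911
v 3.245 2.724 -4.467
v 3.589 2.728 -4.025
v 2.259 2.6 -2.99
v 1.915 2.596 -3.433
v 3.539 2.97 -4.059
v 2.209 2.842 -3.024
v 3.431 3.163 -4.174
v 2.101 3.035 -3.139
v 3.286 3.269 -4.347
v 1.957 3.142 -3.312
v 3.134 3.267 -4.544
v 1.804 3.14 -3.509
v 3.003 3.158 -4.725
v 1.673 3.03 -3.69
v 2.92 2.962 -4.856
v 1.59 2.835 -3.821
v 2.901 2.72 -4.91
v 1.571 2.592 -3.875
v 2.951 2.478 -4.876
v 1.621 2.35 -3.841
v 3.059 2.285 -4.761
v 1.729 2.157 -3.726
v 3.203 2.178 -4.588
v 1.874 2.051 -3.553
v 3.356 2.18 -4.391
v 2.026 2.053 -3.356
v 3.487 2.29 -4.21
v 2.157 2.162 -3.175
v 3.57 2.485 -4.079
v 2.24 2.358 -3.044
v -0.956 -1.37 -0.372
v -0.861 -2.655 1.038
v -0.926 -0.32 0.583
v -0.831 -1.605 1.993
v 1.011 -1.335 -0.473
v 1.106 -2.62 0.937
v 1.041 -0.285 0.482
v 1.136 -1.57 1.892
v 0.193 -3.7 0.924
v 0.728 -4.033 0.097
v 1.747 -3.82 1.976
v 0.779 -3.632 0.067
v 0.741 -3.241 0.168
v 0.619 -2.919 0.384
v 0.433 -2.717 0.683
v 0.21 -2.664 1.018
v -0.015 -2.769 1.338
v -0.209 -3.015 1.596
v -0.341 -3.366 1.751
v -0.392 -3.767 1.781
v -0.354 -4.159 1.68
v -0.233 -4.48 1.464
v -0.047 -4.682 1.165
v 0.176 -4.735 0.83
v 0.402 -4.63 0.509
v 0.595 -4.384 0.252
f 2 1 4
f 2 4 3
f 4 1 5
f 4 5 3
f 5 1 6
f 5 6 3
f 6 1 7
f 6 7 3
f 7 1 8
f 7 8 3
f 8 1 9
f 8 9 3
f 9 1 10
f 9 10 3
f 10 1 11
f 10 11 3
f 11 1 12
f 11 12 3
f 12 1 13
f 12 13 3
f 13 1 2
f 13 2 3
f 14 25 19
f 14 19 15
f 14 15 21
f 14 21 24
f 14 24 25
f 15 19 23
f 19 25 18
f 25 24 16
f 24 21 20
f 21 15 22
f 17 23 18
f 17 18 16
f 17 16 20
f 17 20 22
f 17 22 23
f 18 23 19
f 16 18 25
f 20 16 24
f 22 20 21
f 23 22 15
f 27 26 30
f 27 30 28
f 28 30 31
f 28 31 29
f 30 26 32
f 30 32 31
f 31 32 33
f 31 33 29
f 32 26 34
f 32 34 33
f 33 34 35
f 33 35 29
f 34 26 36
f 34 36 35
f 35 36 37
f 35 37 29
f 36 26 38
f 36 38 37
f 37 38 39
f 37 39 29
f 38 26 40
f 38 40 39
f 39 40 41
f 39 41 29
f 40 26 42
f 40 42 41
f 41 42 43
f 41 43 29
f 42 26 44
f 42 44 43
f 43 44 45
f 43 45 29
f 44 26 46
f 44 46 45
f 45 46 47
f 45 47 29
f 46 26 48
f 46 48 47
f 47 48 49
f 47 49 29
f 48 26 50
f 48 50 49
f 49 50 51
f 49 51 29
f 50 26 52
f 50 52 51
f 51 52 53
f 51 53 29
f 52 26 54
f 52 54 53
f 53 54 55
f 53 55 29
f 54 26 27
f 54 27 55
f 55 27 28
f 55 28 29
f 57 59 56
f 60 57 56
f 56 59 58
f 58 60 56
f 57 63 59
f 61 57 60
f 61 63 57
f 59 63 58
f 62 60 58
f 58 63 62
f 62 61 60
f 63 61 62
f 65 64 67
f 65 67 66
f 67 64 68
f 67 68 66
f 68 64 69
f 68 69 66
f 69 64 70
f 69 70 66
f 70 64 71
f 70 71 66
f 71 64 72
f 71 72 66
f 72 64 73
f 72 73 66
f 73 64 74
f 73 74 66
f 74 64 75
f 74 75 66
f 75 64 76
f 75 76 66
f 76 64 77
f 76 77 66
f 77 64 78
f 77 78 66
f 78 64 79
f 78 79 66
f 79 64 80
f 79 80 66
f 80 64 81
f 80 81 66
f 81 64 65
f 81 65 66



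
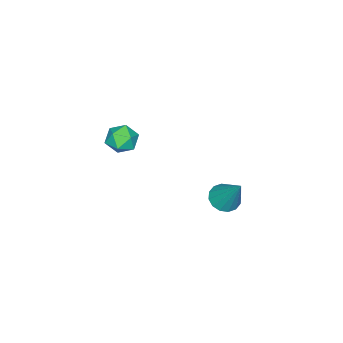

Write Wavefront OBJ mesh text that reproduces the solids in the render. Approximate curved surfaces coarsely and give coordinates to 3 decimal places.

v 1.152 2.055 -3.558
v 1.609 2.519 -3.969
v 1.628 3.145 -1.802
v 1.25 2.692 -3.979
v 0.865 2.695 -3.876
v 0.557 2.526 -3.688
v 0.408 2.231 -3.465
v 0.459 1.889 -3.266
v 0.695 1.592 -3.146
v 1.054 1.419 -3.136
v 1.439 1.416 -3.239
v 1.747 1.585 -3.427
v 1.896 1.88 -3.65
v 1.845 2.222 -3.849
v 0.136 -3.895 -2.271
v 0.414 -3.441 -2.936
v 1.366 -3.759 -1.664
v 1.644 -3.305 -2.329
v 1.056 -2.979 -1.807
v 0.295 -3.063 -2.182
v 1.485 -4.137 -2.418
v 0.724 -4.221 -2.793
v 1.248 -3.591 -3.027
v 0.982 -2.875 -2.649
v 0.798 -4.325 -1.951
v 0.532 -3.609 -1.573
f 2 1 4
f 2 4 3
f 4 1 5
f 4 5 3
f 5 1 6
f 5 6 3
f 6 1 7
f 6 7 3
f 7 1 8
f 7 8 3
f 8 1 9
f 8 9 3
f 9 1 10
f 9 10 3
f 10 1 11
f 10 11 3
f 11 1 12
f 11 12 3
f 12 1 13
f 12 13 3
f 13 1 14
f 13 14 3
f 14 1 2
f 14 2 3
f 15 26 20
f 15 20 16
f 15 16 22
f 15 22 25
f 15 25 26
f 16 20 24
f 20 26 19
f 26 25 17
f 25 22 21
f 22 16 23
f 18 24 19
f 18 19 17
f 18 17 21
f 18 21 23
f 18 23 24
f 19 24 20
f 17 19 26
f 21 17 25
f 23 21 22
f 24 23 16



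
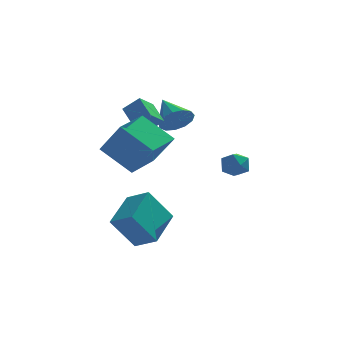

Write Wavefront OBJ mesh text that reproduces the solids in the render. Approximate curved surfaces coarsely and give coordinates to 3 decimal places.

v -2.218 0.222 2.935
v -2.746 1.27 3.661
v -1.609 0.952 2.324
v -2.137 2 3.05
v -1.423 0.14 3.63
v -1.951 1.188 4.356
v -0.814 0.87 3.019
v -1.342 1.918 3.745
v 1.853 2.117 0.227
v 2.27 2.545 -0.304
v 2.71 1.155 0.124
v 3.127 1.583 -0.407
v 3.102 1.81 0.359
v 2.572 2.405 0.423
v 2.408 1.295 -0.603
v 1.878 1.89 -0.539
v 2.613 2.037 -0.816
v 3.042 2.356 -0.222
v 1.938 1.344 0.042
v 2.367 1.663 0.636
v -0.257 2.151 2.65
v 0.491 2.655 2.469
v -0.923 3.469 3.57
v 0.154 2.751 2.087
v -0.314 2.657 1.884
v -0.763 2.402 1.924
v -1.052 2.067 2.194
v -1.089 1.759 2.61
v -0.861 1.575 3.037
v -0.442 1.574 3.342
v 0.036 1.756 3.427
v 0.421 2.063 3.266
v 0.59 2.399 2.908
v -2.233 -2.517 0.976
v -3.678 -1.801 2.16
v -1.291 -0.899 1.146
v -2.736 -0.183 2.33
v -1.284 -3.237 2.57
v -2.729 -2.521 3.754
v -0.342 -1.619 2.74
v -1.787 -0.903 3.924
v -2.212 -4.086 -1.121
v -1.498 -2.258 -0.319
v -3.195 -3.453 -1.689
v -2.481 -1.625 -0.887
v -1.119 -3.815 -2.713
v -0.405 -1.987 -1.911
v -2.102 -3.182 -3.281
v -1.388 -1.354 -2.479
f 2 4 1
f 5 2 1
f 1 4 3
f 3 5 1
f 2 8 4
f 6 2 5
f 6 8 2
f 4 8 3
f 7 5 3
f 3 8 7
f 7 6 5
f 8 6 7
f 9 20 14
f 9 14 10
f 9 10 16
f 9 16 19
f 9 19 20
f 10 14 18
f 14 20 13
f 20 19 11
f 19 16 15
f 16 10 17
f 12 18 13
f 12 13 11
f 12 11 15
f 12 15 17
f 12 17 18
f 13 18 14
f 11 13 20
f 15 11 19
f 17 15 16
f 18 17 10
f 22 21 24
f 22 24 23
f 24 21 25
f 24 25 23
f 25 21 26
f 25 26 23
f 26 21 27
f 26 27 23
f 27 21 28
f 27 28 23
f 28 21 29
f 28 29 23
f 29 21 30
f 29 30 23
f 30 21 31
f 30 31 23
f 31 21 32
f 31 32 23
f 32 21 33
f 32 33 23
f 33 21 22
f 33 22 23
f 35 37 34
f 38 35 34
f 34 37 36
f 36 38 34
f 35 41 37
f 39 35 38
f 39 41 35
f 37 41 36
f 40 38 36
f 36 41 40
f 40 39 38
f 41 39 40
f 43 45 42
f 46 43 42
f 42 45 44
f 44 46 42
f 43 49 45
f 47 43 46
f 47 49 43
f 45 49 44
f 48 46 44
f 44 49 48
f 48 47 46
f 49 47 48



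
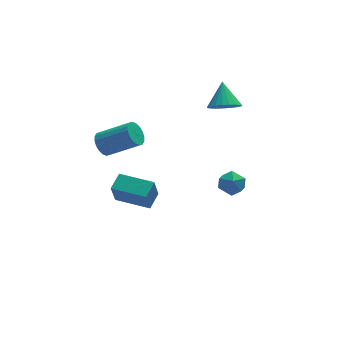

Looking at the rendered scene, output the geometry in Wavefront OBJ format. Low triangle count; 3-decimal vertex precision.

v -2.83 -0.864 2.336
v -2.633 -1.202 1.818
v -1.313 -1.855 2.745
v -1.51 -1.516 3.264
v -2.49 -0.952 1.79
v -1.17 -1.605 2.717
v -2.414 -0.685 1.87
v -1.094 -1.338 2.797
v -2.42 -0.453 2.043
v -1.101 -1.106 2.97
v -2.508 -0.302 2.273
v -1.188 -0.955 3.201
v -2.66 -0.263 2.517
v -1.34 -0.916 3.444
v -2.845 -0.342 2.724
v -1.525 -0.995 3.652
v -3.027 -0.525 2.855
v -1.707 -1.178 3.782
v -3.17 -0.775 2.883
v -1.85 -1.428 3.81
v -3.246 -1.042 2.803
v -1.926 -1.695 3.73
v -3.239 -1.274 2.63
v -1.92 -1.927 3.557
v -3.152 -1.425 2.399
v -1.832 -2.078 3.327
v -3 -1.464 2.156
v -1.68 -2.117 3.083
v -2.815 -1.385 1.948
v -1.495 -2.038 2.876
v -2.693 -2.33 -0.34
v -2.962 -2.662 0.782
v -2.142 -1.67 -0.013
v -2.41 -2.001 1.108
v -1.41 -3.399 -0.348
v -1.678 -3.73 0.773
v -0.858 -2.738 -0.022
v -1.127 -3.07 1.1
v 2.984 0.732 -3.376
v 3.352 1.216 -2.924
v 3.808 -0.136 -3.116
v 4.176 0.348 -2.664
v 3.492 0.089 -2.465
v 2.983 0.626 -2.626
v 4.177 0.454 -3.414
v 3.668 0.991 -3.575
v 4.089 1.044 -2.948
v 3.666 0.819 -2.362
v 3.494 0.261 -3.678
v 3.071 0.036 -3.092
v 3.28 0.901 2.248
v 4.058 0.685 2.315
v 3.46 1.859 3.252
v 4.072 0.927 2.081
v 3.95 1.164 1.876
v 3.712 1.357 1.736
v 3.399 1.47 1.684
v 3.065 1.485 1.729
v 2.769 1.399 1.864
v 2.561 1.226 2.066
v 2.478 0.998 2.299
v 2.533 0.753 2.523
v 2.717 0.533 2.699
v 2.999 0.377 2.798
v 3.329 0.311 2.801
v 3.651 0.348 2.709
v 3.909 0.48 2.537
f 2 1 5
f 2 5 3
f 3 5 6
f 3 6 4
f 5 1 7
f 5 7 6
f 6 7 8
f 6 8 4
f 7 1 9
f 7 9 8
f 8 9 10
f 8 10 4
f 9 1 11
f 9 11 10
f 10 11 12
f 10 12 4
f 11 1 13
f 11 13 12
f 12 13 14
f 12 14 4
f 13 1 15
f 13 15 14
f 14 15 16
f 14 16 4
f 15 1 17
f 15 17 16
f 16 17 18
f 16 18 4
f 17 1 19
f 17 19 18
f 18 19 20
f 18 20 4
f 19 1 21
f 19 21 20
f 20 21 22
f 20 22 4
f 21 1 23
f 21 23 22
f 22 23 24
f 22 24 4
f 23 1 25
f 23 25 24
f 24 25 26
f 24 26 4
f 25 1 27
f 25 27 26
f 26 27 28
f 26 28 4
f 27 1 29
f 27 29 28
f 28 29 30
f 28 30 4
f 29 1 2
f 29 2 30
f 30 2 3
f 30 3 4
f 32 34 31
f 35 32 31
f 31 34 33
f 33 35 31
f 32 38 34
f 36 32 35
f 36 38 32
f 34 38 33
f 37 35 33
f 33 38 37
f 37 36 35
f 38 36 37
f 39 50 44
f 39 44 40
f 39 40 46
f 39 46 49
f 39 49 50
f 40 44 48
f 44 50 43
f 50 49 41
f 49 46 45
f 46 40 47
f 42 48 43
f 42 43 41
f 42 41 45
f 42 45 47
f 42 47 48
f 43 48 44
f 41 43 50
f 45 41 49
f 47 45 46
f 48 47 40
f 52 51 54
f 52 54 53
f 54 51 55
f 54 55 53
f 55 51 56
f 55 56 53
f 56 51 57
f 56 57 53
f 57 51 58
f 57 58 53
f 58 51 59
f 58 59 53
f 59 51 60
f 59 60 53
f 60 51 61
f 60 61 53
f 61 51 62
f 61 62 53
f 62 51 63
f 62 63 53
f 63 51 64
f 63 64 53
f 64 51 65
f 64 65 53
f 65 51 66
f 65 66 53
f 66 51 67
f 66 67 53
f 67 51 52
f 67 52 53



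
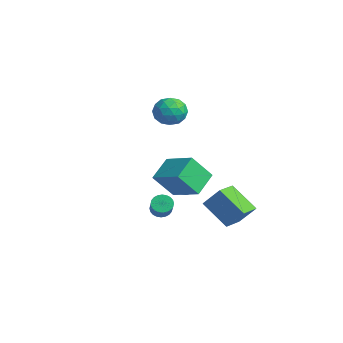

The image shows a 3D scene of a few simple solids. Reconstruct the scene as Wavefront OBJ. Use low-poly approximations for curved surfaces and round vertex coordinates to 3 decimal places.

v 1.954 3.453 -2.497
v 2.688 4.181 -1.237
v 3.458 4.273 -3.847
v 4.192 5.001 -2.586
v 2.788 2.259 -2.294
v 3.522 2.987 -1.033
v 4.292 3.079 -3.643
v 5.026 3.807 -2.383
v -4.097 3.807 1.971
v -2.979 3.635 2.073
v -4.421 2.285 2.947
v -3.303 2.113 3.049
v -3.794 2.985 3.586
v -3.594 3.926 2.982
v -3.806 1.994 2.038
v -3.606 2.935 1.434
v -2.799 2.514 2.114
v -2.792 3.127 3.071
v -4.608 2.793 1.949
v -4.601 3.406 2.906
v -3.51 3.855 1.936
v -3.89 2.065 3.084
v -4.179 2.578 3.399
v -3.522 2.477 3.459
v -3.871 4.026 2.47
v -3.214 3.924 2.53
v -3.693 3.542 3.42
v -4.186 1.996 2.49
v -3.529 1.894 2.55
v -3.878 3.443 1.561
v -3.221 3.342 1.621
v -3.707 2.378 1.6
v -2.747 3.095 2.02
v -2.937 2.2 2.594
v -3.233 2.131 2
v -3.115 2.684 1.645
v -2.743 3.455 2.583
v -2.933 2.56 3.157
v -3.222 3.073 3.472
v -3.104 3.626 3.117
v -2.637 2.796 2.607
v -4.467 3.36 1.863
v -4.657 2.465 2.437
v -4.296 2.294 1.903
v -4.178 2.847 1.548
v -4.463 3.72 2.426
v -4.653 2.825 3
v -4.285 3.236 3.375
v -4.167 3.789 3.02
v -4.763 3.124 2.413
v 1.329 1.04 -2.005
v 1.21 -0.205 -0.431
v 0.446 2.293 -1.081
v 0.328 1.048 0.493
v 3.212 1.812 -1.253
v 3.094 0.567 0.321
v 2.33 3.065 -0.329
v 2.211 1.82 1.245
v 3.071 -0.45 -2.038
v 3.496 -0.353 -2.521
v 4.853 -0.833 -1.424
v 4.429 -0.93 -0.942
v 3.49 -0.123 -2.413
v 4.847 -0.603 -1.317
v 3.42 0.057 -2.249
v 4.778 -0.424 -1.152
v 3.298 0.159 -2.052
v 4.655 -0.321 -0.955
v 3.14 0.169 -1.853
v 4.498 -0.311 -0.756
v 2.973 0.085 -1.682
v 4.33 -0.395 -0.586
v 2.82 -0.081 -1.566
v 4.178 -0.561 -0.469
v 2.706 -0.303 -1.521
v 4.063 -0.783 -0.425
v 2.647 -0.547 -1.556
v 4.004 -1.027 -0.459
v 2.653 -0.777 -1.663
v 4.01 -1.257 -0.567
v 2.722 -0.956 -1.828
v 4.08 -1.437 -0.731
v 2.845 -1.059 -2.025
v 4.202 -1.539 -0.928
v 3.002 -1.069 -2.224
v 4.36 -1.549 -1.127
v 3.17 -0.985 -2.394
v 4.527 -1.465 -1.298
v 3.322 -0.819 -2.511
v 4.68 -1.299 -1.414
v 3.437 -0.597 -2.555
v 4.794 -1.077 -1.459
v -3.225 3.715 -3.526
v -2.737 3.616 -4.299
v -2.195 3.705 -2.874
v -2.765 4.052 -4.248
v -2.899 4.411 -4.031
v -3.108 4.611 -3.699
v -3.344 4.605 -3.327
v -3.552 4.395 -3.001
v -3.686 4.03 -2.795
v -3.714 3.592 -2.757
v -3.63 3.182 -2.895
v -3.454 2.895 -3.177
v -3.225 2.795 -3.54
v -2.996 2.906 -3.9
v -2.82 3.202 -4.174
f 2 4 1
f 5 2 1
f 1 4 3
f 3 5 1
f 2 8 4
f 6 2 5
f 6 8 2
f 4 8 3
f 7 5 3
f 3 8 7
f 7 6 5
f 8 6 7
f 9 46 25
f 46 20 49
f 25 49 14
f 46 49 25
f 9 25 21
f 25 14 26
f 21 26 10
f 25 26 21
f 9 21 30
f 21 10 31
f 30 31 16
f 21 31 30
f 9 30 42
f 30 16 45
f 42 45 19
f 30 45 42
f 9 42 46
f 42 19 50
f 46 50 20
f 42 50 46
f 10 26 37
f 26 14 40
f 37 40 18
f 26 40 37
f 14 49 27
f 49 20 48
f 27 48 13
f 49 48 27
f 20 50 47
f 50 19 43
f 47 43 11
f 50 43 47
f 19 45 44
f 45 16 32
f 44 32 15
f 45 32 44
f 16 31 36
f 31 10 33
f 36 33 17
f 31 33 36
f 12 38 24
f 38 18 39
f 24 39 13
f 38 39 24
f 12 24 22
f 24 13 23
f 22 23 11
f 24 23 22
f 12 22 29
f 22 11 28
f 29 28 15
f 22 28 29
f 12 29 34
f 29 15 35
f 34 35 17
f 29 35 34
f 12 34 38
f 34 17 41
f 38 41 18
f 34 41 38
f 13 39 27
f 39 18 40
f 27 40 14
f 39 40 27
f 11 23 47
f 23 13 48
f 47 48 20
f 23 48 47
f 15 28 44
f 28 11 43
f 44 43 19
f 28 43 44
f 17 35 36
f 35 15 32
f 36 32 16
f 35 32 36
f 18 41 37
f 41 17 33
f 37 33 10
f 41 33 37
f 52 54 51
f 55 52 51
f 51 54 53
f 53 55 51
f 52 58 54
f 56 52 55
f 56 58 52
f 54 58 53
f 57 55 53
f 53 58 57
f 57 56 55
f 58 56 57
f 60 59 63
f 60 63 61
f 61 63 64
f 61 64 62
f 63 59 65
f 63 65 64
f 64 65 66
f 64 66 62
f 65 59 67
f 65 67 66
f 66 67 68
f 66 68 62
f 67 59 69
f 67 69 68
f 68 69 70
f 68 70 62
f 69 59 71
f 69 71 70
f 70 71 72
f 70 72 62
f 71 59 73
f 71 73 72
f 72 73 74
f 72 74 62
f 73 59 75
f 73 75 74
f 74 75 76
f 74 76 62
f 75 59 77
f 75 77 76
f 76 77 78
f 76 78 62
f 77 59 79
f 77 79 78
f 78 79 80
f 78 80 62
f 79 59 81
f 79 81 80
f 80 81 82
f 80 82 62
f 81 59 83
f 81 83 82
f 82 83 84
f 82 84 62
f 83 59 85
f 83 85 84
f 84 85 86
f 84 86 62
f 85 59 87
f 85 87 86
f 86 87 88
f 86 88 62
f 87 59 89
f 87 89 88
f 88 89 90
f 88 90 62
f 89 59 91
f 89 91 90
f 90 91 92
f 90 92 62
f 91 59 60
f 91 60 92
f 92 60 61
f 92 61 62
f 94 93 96
f 94 96 95
f 96 93 97
f 96 97 95
f 97 93 98
f 97 98 95
f 98 93 99
f 98 99 95
f 99 93 100
f 99 100 95
f 100 93 101
f 100 101 95
f 101 93 102
f 101 102 95
f 102 93 103
f 102 103 95
f 103 93 104
f 103 104 95
f 104 93 105
f 104 105 95
f 105 93 106
f 105 106 95
f 106 93 107
f 106 107 95
f 107 93 94
f 107 94 95



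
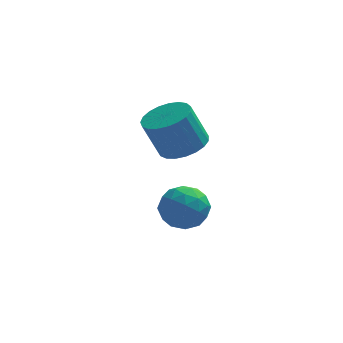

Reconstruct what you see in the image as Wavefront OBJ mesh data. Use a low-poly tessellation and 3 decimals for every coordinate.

v -1.943 0.453 2.719
v -1.136 0.22 3.045
v -1.731 0.175 4.486
v -2.537 0.407 4.161
v -1.122 0.593 3.062
v -1.717 0.548 4.504
v -1.25 0.943 3.02
v -1.845 0.897 4.462
v -1.498 1.207 2.926
v -2.093 1.162 4.368
v -1.822 1.341 2.797
v -2.417 1.296 4.238
v -2.168 1.322 2.654
v -2.763 1.276 4.095
v -2.474 1.152 2.522
v -3.069 1.106 3.963
v -2.688 0.861 2.424
v -3.283 0.816 3.866
v -2.774 0.5 2.378
v -3.369 0.454 3.819
v -2.716 0.13 2.39
v -3.311 0.085 3.832
v -2.524 -0.184 2.459
v -3.119 -0.229 3.901
v -2.231 -0.387 2.574
v -2.826 -0.433 4.015
v -1.889 -0.446 2.713
v -2.484 -0.491 4.155
v -1.556 -0.349 2.854
v -2.151 -0.394 4.295
v -1.29 -0.113 2.971
v -1.885 -0.159 4.412
v -2.425 0.693 0.393
v -1.479 0.73 0.397
v -2.381 -0.27 -0.797
v -1.435 -0.233 -0.793
v -1.896 -0.662 -0.086
v -1.923 -0.067 0.65
v -1.937 0.527 -1.05
v -1.964 1.122 -0.314
v -1.178 0.627 -0.494
v -1.152 -0.108 0.102
v -2.708 0.568 -0.502
v -2.682 -0.167 0.094
v -1.956 0.796 0.499
v -1.904 -0.336 -0.899
v -2.175 -0.588 -0.484
v -1.619 -0.566 -0.481
v -2.216 0.328 0.648
v -1.661 0.349 0.65
v -1.906 -0.469 0.366
v -2.199 0.111 -1.05
v -1.644 0.132 -1.048
v -2.241 1.026 0.081
v -1.685 1.048 0.084
v -1.954 0.929 -0.766
v -1.223 0.757 -0.022
v -1.197 0.191 -0.721
v -1.492 0.638 -0.872
v -1.508 0.988 -0.44
v -1.208 0.325 0.328
v -1.182 -0.241 -0.371
v -1.453 -0.493 0.044
v -1.468 -0.143 0.477
v -1.031 0.265 -0.196
v -2.678 0.701 -0.029
v -2.652 0.135 -0.728
v -2.392 0.603 -0.877
v -2.407 0.953 -0.444
v -2.663 0.269 0.321
v -2.637 -0.297 -0.378
v -2.352 -0.528 0.04
v -2.368 -0.178 0.472
v -2.829 0.195 -0.204
f 2 1 5
f 2 5 3
f 3 5 6
f 3 6 4
f 5 1 7
f 5 7 6
f 6 7 8
f 6 8 4
f 7 1 9
f 7 9 8
f 8 9 10
f 8 10 4
f 9 1 11
f 9 11 10
f 10 11 12
f 10 12 4
f 11 1 13
f 11 13 12
f 12 13 14
f 12 14 4
f 13 1 15
f 13 15 14
f 14 15 16
f 14 16 4
f 15 1 17
f 15 17 16
f 16 17 18
f 16 18 4
f 17 1 19
f 17 19 18
f 18 19 20
f 18 20 4
f 19 1 21
f 19 21 20
f 20 21 22
f 20 22 4
f 21 1 23
f 21 23 22
f 22 23 24
f 22 24 4
f 23 1 25
f 23 25 24
f 24 25 26
f 24 26 4
f 25 1 27
f 25 27 26
f 26 27 28
f 26 28 4
f 27 1 29
f 27 29 28
f 28 29 30
f 28 30 4
f 29 1 31
f 29 31 30
f 30 31 32
f 30 32 4
f 31 1 2
f 31 2 32
f 32 2 3
f 32 3 4
f 33 70 49
f 70 44 73
f 49 73 38
f 70 73 49
f 33 49 45
f 49 38 50
f 45 50 34
f 49 50 45
f 33 45 54
f 45 34 55
f 54 55 40
f 45 55 54
f 33 54 66
f 54 40 69
f 66 69 43
f 54 69 66
f 33 66 70
f 66 43 74
f 70 74 44
f 66 74 70
f 34 50 61
f 50 38 64
f 61 64 42
f 50 64 61
f 38 73 51
f 73 44 72
f 51 72 37
f 73 72 51
f 44 74 71
f 74 43 67
f 71 67 35
f 74 67 71
f 43 69 68
f 69 40 56
f 68 56 39
f 69 56 68
f 40 55 60
f 55 34 57
f 60 57 41
f 55 57 60
f 36 62 48
f 62 42 63
f 48 63 37
f 62 63 48
f 36 48 46
f 48 37 47
f 46 47 35
f 48 47 46
f 36 46 53
f 46 35 52
f 53 52 39
f 46 52 53
f 36 53 58
f 53 39 59
f 58 59 41
f 53 59 58
f 36 58 62
f 58 41 65
f 62 65 42
f 58 65 62
f 37 63 51
f 63 42 64
f 51 64 38
f 63 64 51
f 35 47 71
f 47 37 72
f 71 72 44
f 47 72 71
f 39 52 68
f 52 35 67
f 68 67 43
f 52 67 68
f 41 59 60
f 59 39 56
f 60 56 40
f 59 56 60
f 42 65 61
f 65 41 57
f 61 57 34
f 65 57 61

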